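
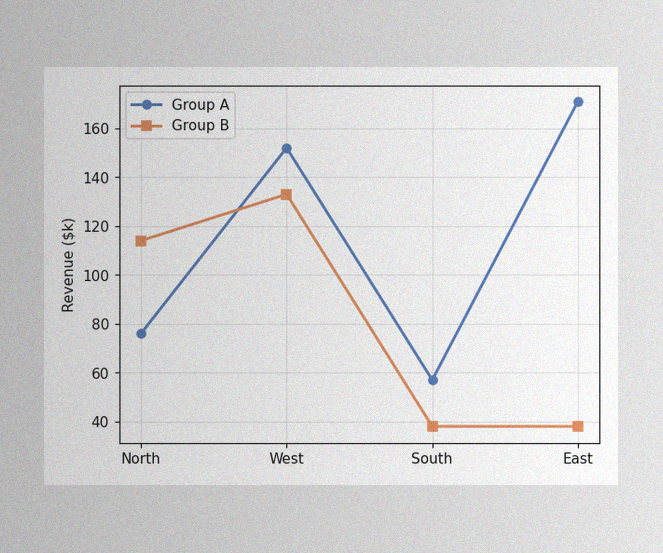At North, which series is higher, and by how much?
Group B, by $38k

The image has some photo noise and uneven lighting. At North, Group B sits above the other line by $38k.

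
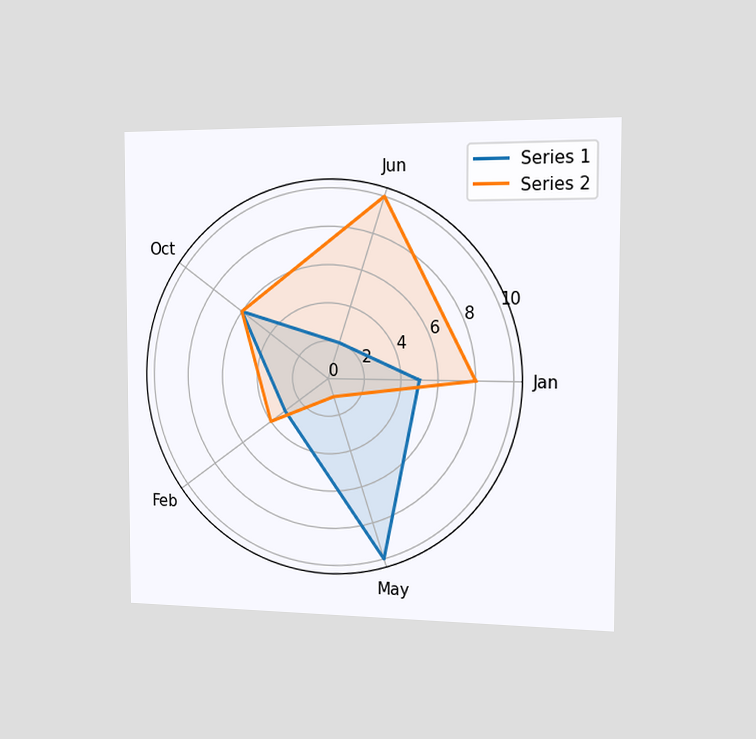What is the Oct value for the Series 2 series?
The chart is viewed slightly from the right. On the Oct axis, Series 2 reaches 6.

6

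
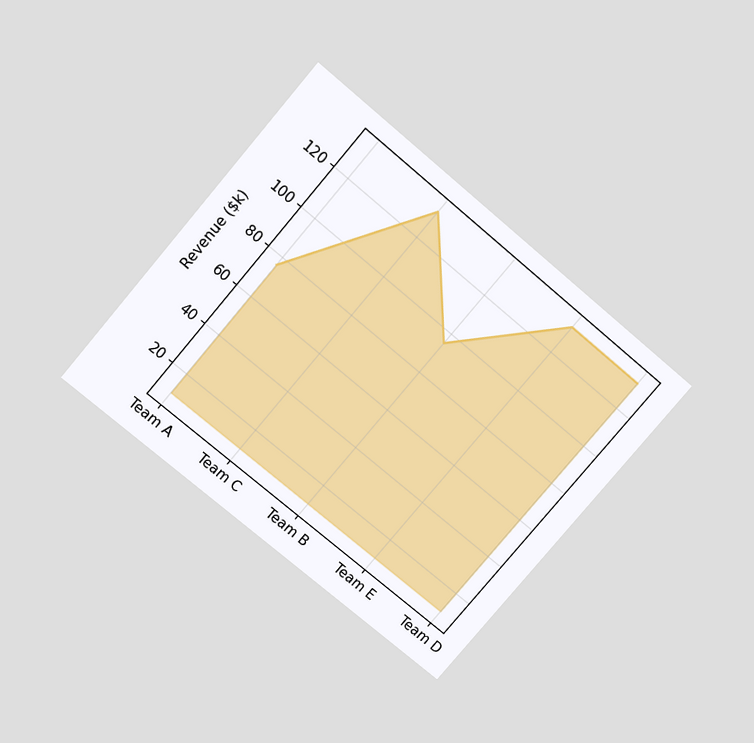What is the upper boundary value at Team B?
The chart is tilted about 40° clockwise and viewed slightly from above. At Team B the upper boundary is at $95k.

$95k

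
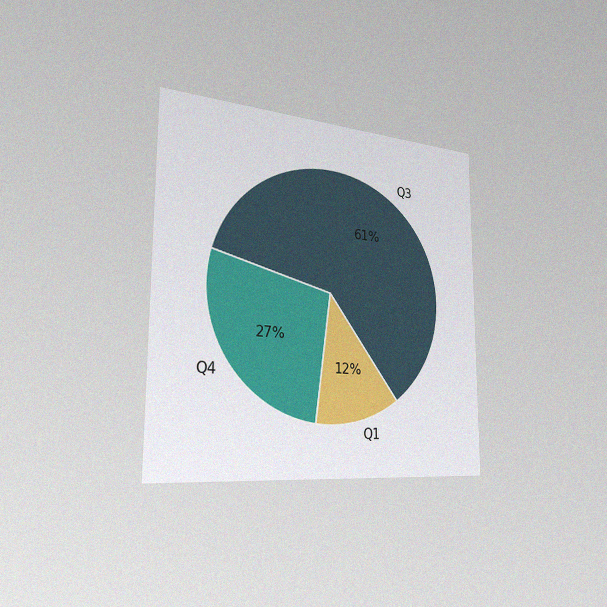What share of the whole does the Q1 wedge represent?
The chart is viewed slightly from the left, with some photo noise. The Q1 slice takes up 12% of the pie.

12%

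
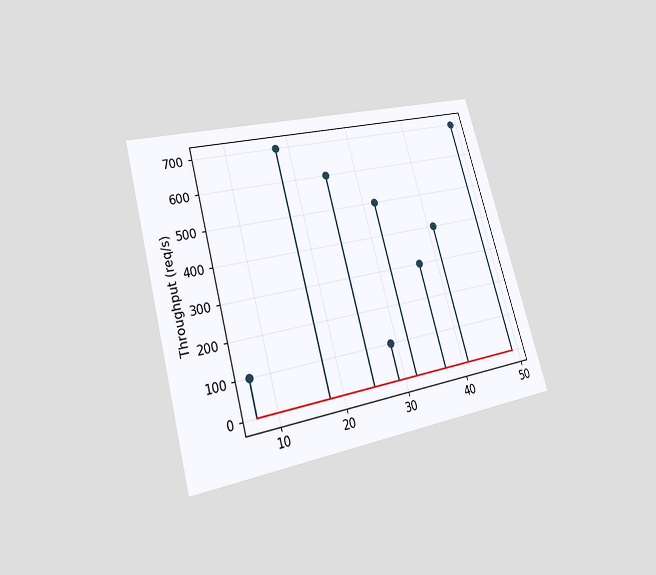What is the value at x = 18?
700req/s

The chart is tilted about 15° counter-clockwise and viewed at a slight angle. The stem at x=18 reaches 700req/s.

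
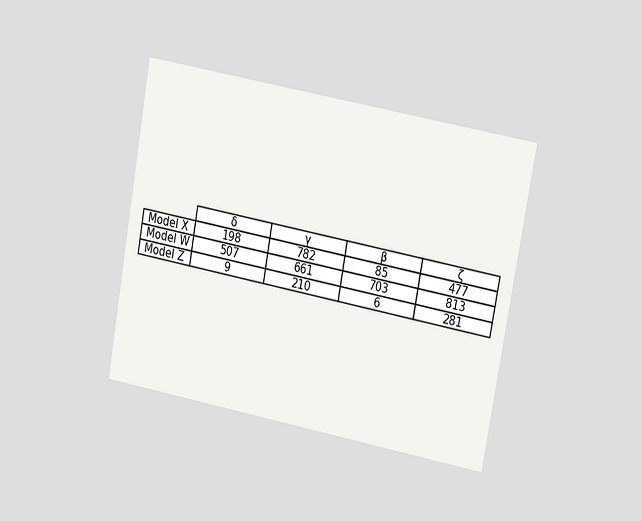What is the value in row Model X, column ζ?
477

The chart is tilted about 10° clockwise and viewed at a slight angle. The (Model X, ζ) cell reads 477.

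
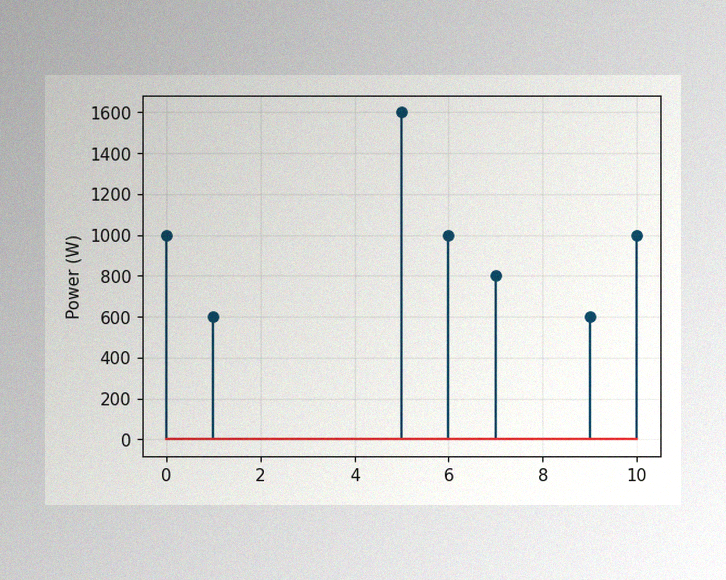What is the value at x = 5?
1600W

The image has some photo noise and uneven lighting. The stem at x=5 reaches 1600W.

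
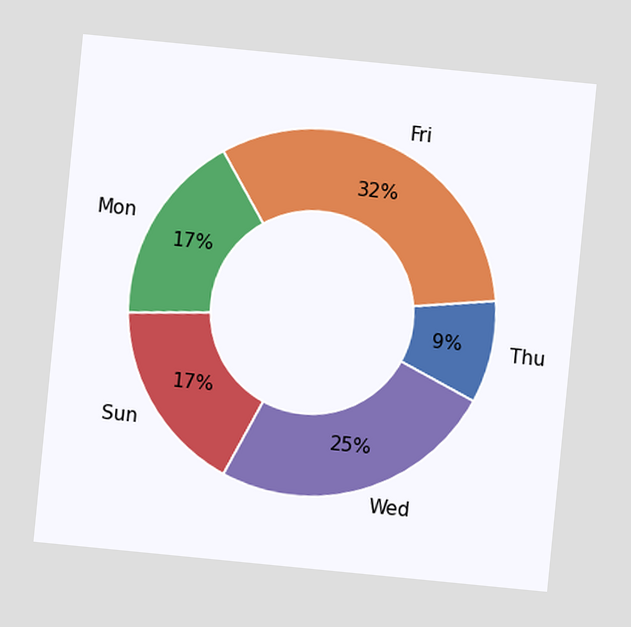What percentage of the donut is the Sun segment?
The chart is tilted about 6° clockwise. The Sun segment takes up 17% of the ring.

17%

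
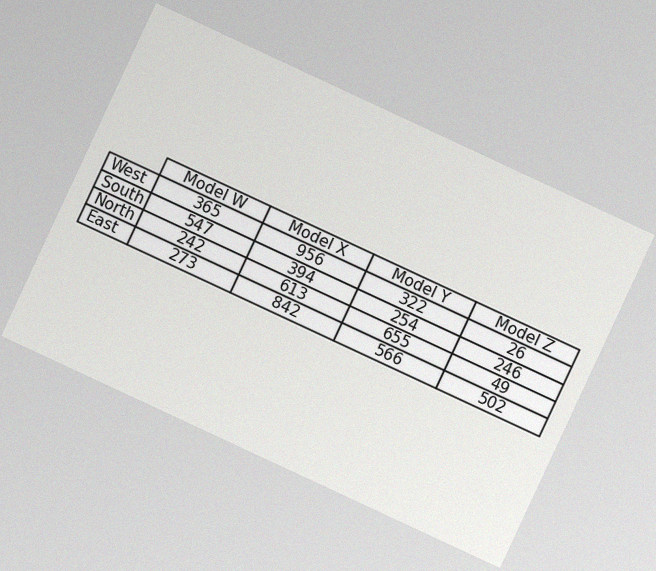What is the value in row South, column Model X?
394

The chart is tilted about 25° clockwise, with some photo noise. The (South, Model X) cell reads 394.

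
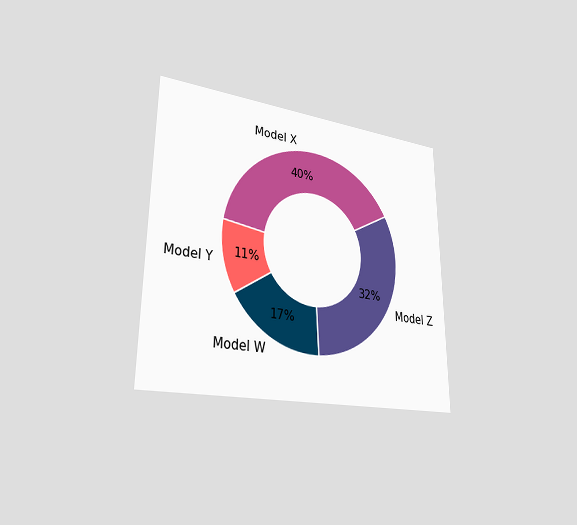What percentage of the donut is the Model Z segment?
32%

The chart is viewed slightly from the left. The Model Z segment takes up 32% of the ring.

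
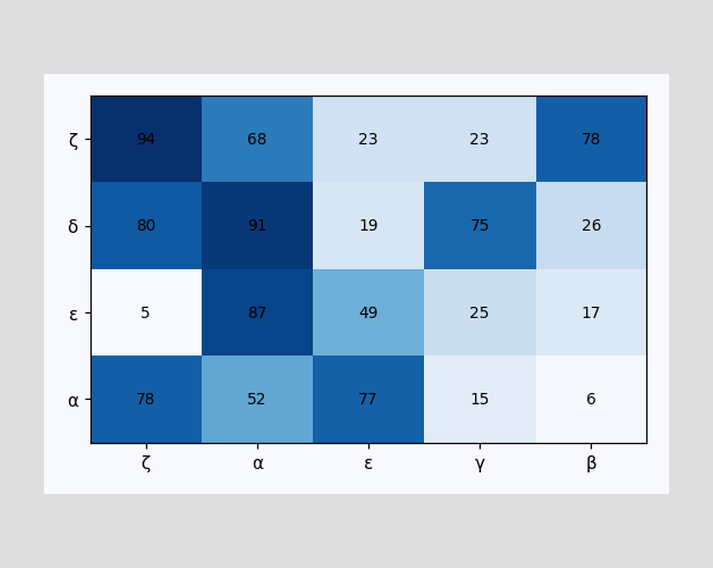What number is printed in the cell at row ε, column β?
17

The (ε, β) cell reads 17.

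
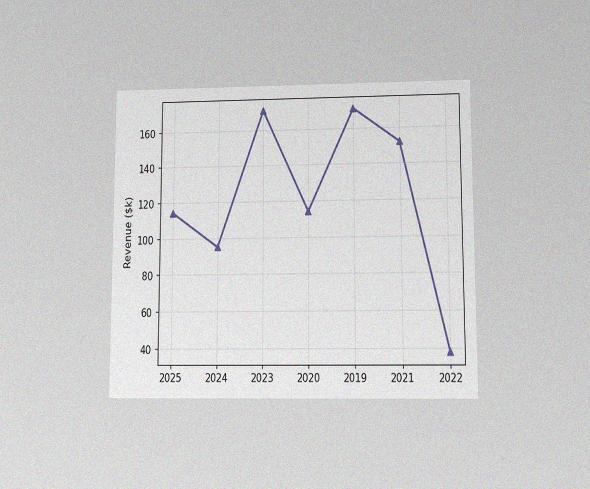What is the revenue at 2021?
The chart is viewed at a slight angle, with some photo noise. At 2021, the line is at $152k.

$152k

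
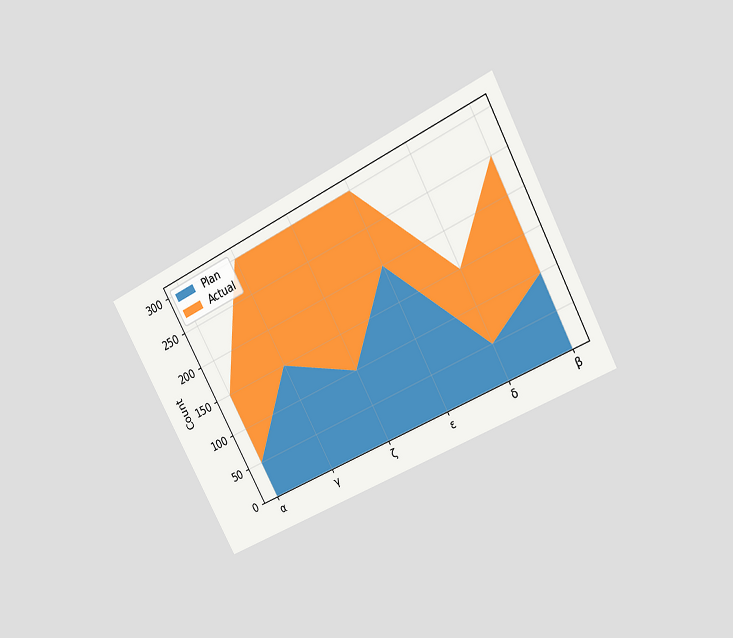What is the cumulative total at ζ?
300

The chart is tilted about 28° counter-clockwise and viewed at a slight angle. The stacked total at ζ reaches 300.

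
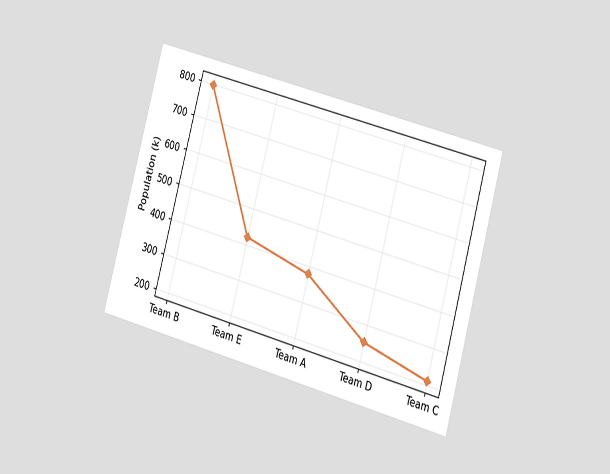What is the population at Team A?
378k

The chart is tilted about 15° clockwise and viewed slightly from the right. At Team A, the line is at 378k.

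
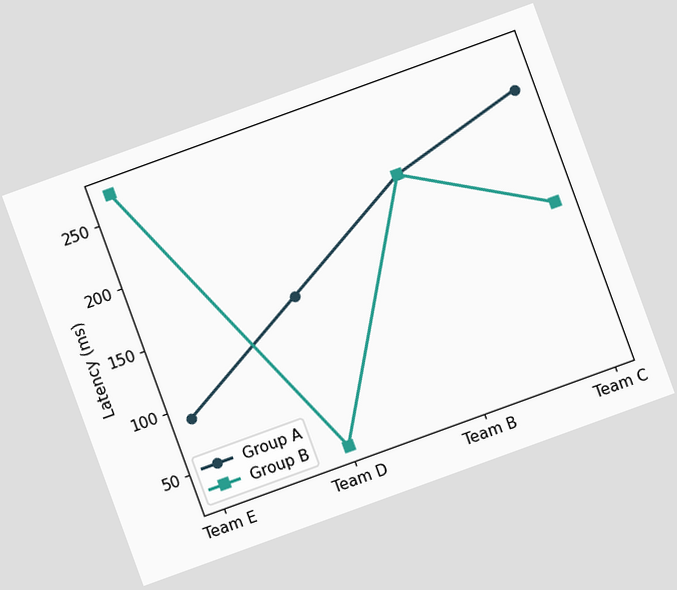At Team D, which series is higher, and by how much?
The chart is tilted about 20° counter-clockwise. At Team D, Group A sits above the other line by 120ms.

Group A, by 120ms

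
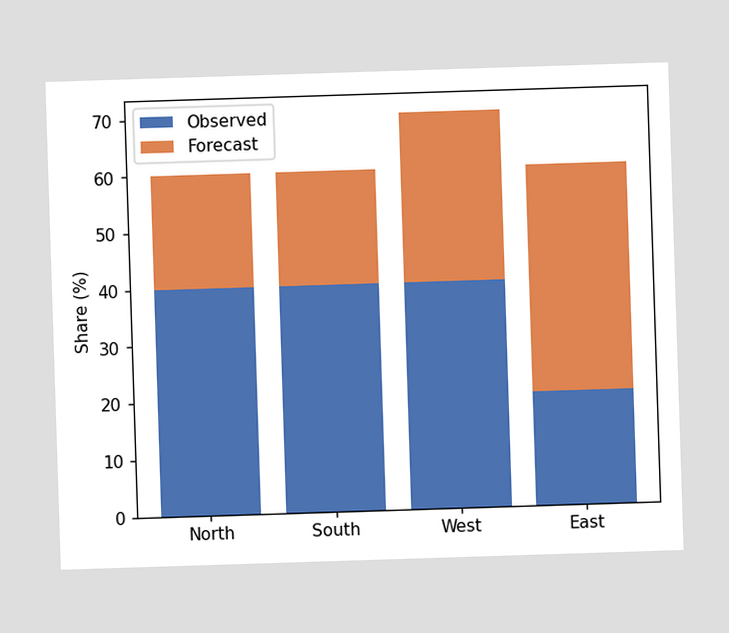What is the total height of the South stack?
The South stack's top reaches 60% on the y-axis.

60%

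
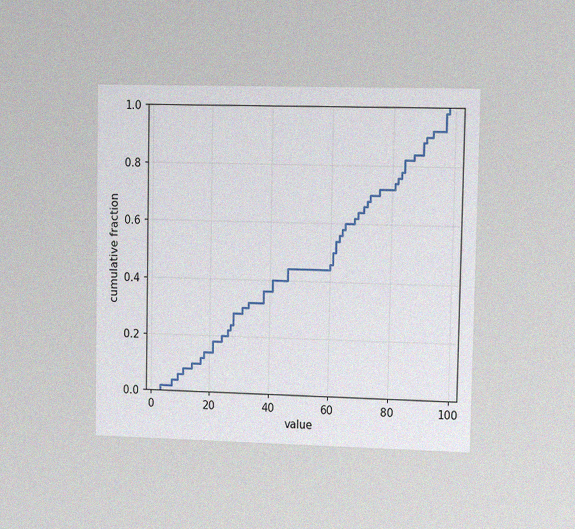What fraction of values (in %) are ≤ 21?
The chart is viewed slightly from the right, with some photo noise. At x=21 the ECDF step is at 18%.

18%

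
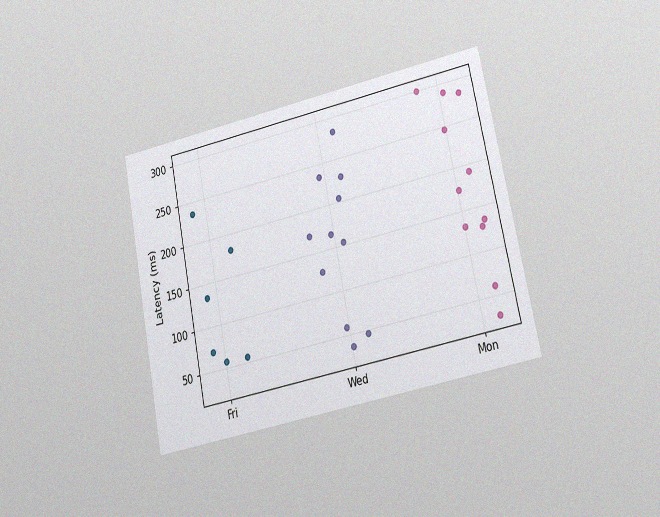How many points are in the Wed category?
11

The chart is tilted about 12° counter-clockwise and viewed at a slight angle, with some photo noise. Counting the markers in the Wed column gives 11.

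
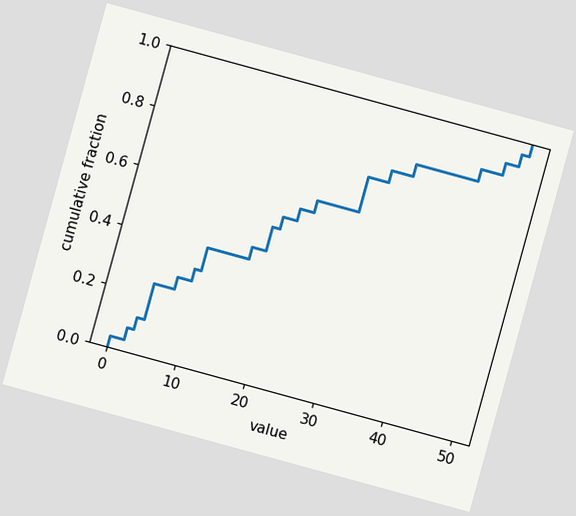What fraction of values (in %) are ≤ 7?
The chart is tilted about 15° clockwise. At x=7 the ECDF step is at 28%.

28%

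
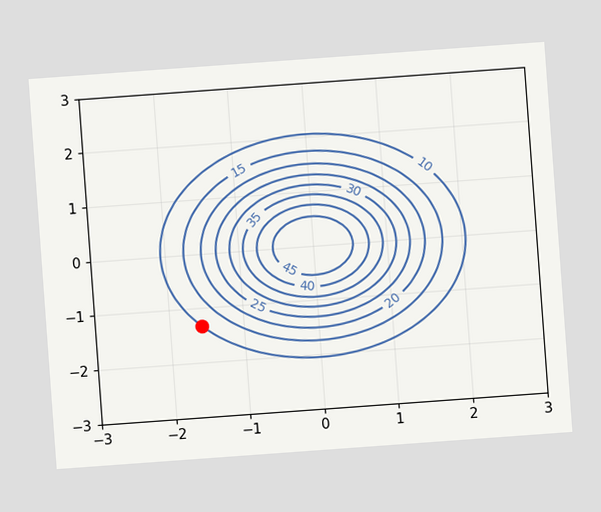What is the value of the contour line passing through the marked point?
The chart is tilted about 4° counter-clockwise. The marked point sits on the contour labelled 10.

10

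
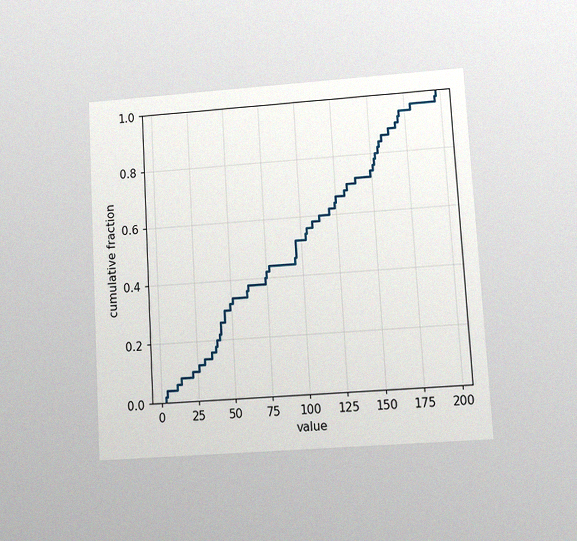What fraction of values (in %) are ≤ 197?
The chart is tilted about 3° counter-clockwise and viewed at a slight angle, with some photo noise. At x=197 the ECDF step is at 100%.

100%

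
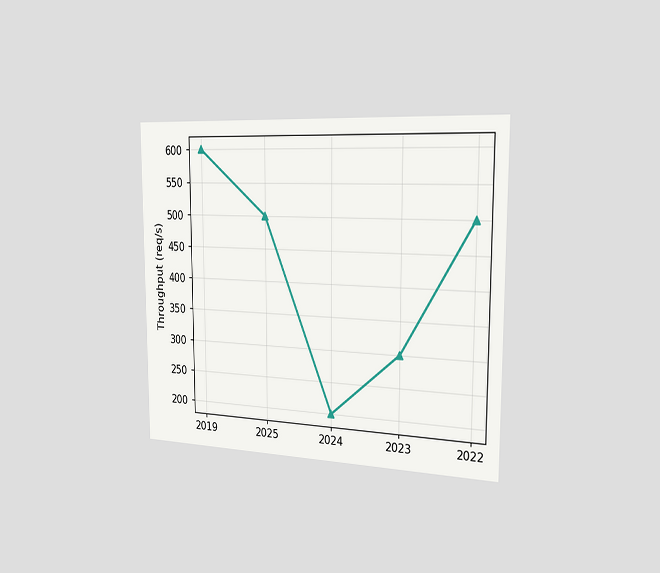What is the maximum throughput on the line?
600req/s

The chart is viewed slightly from the right. The highest point is at 2019, and reading across to the y-axis gives 600req/s.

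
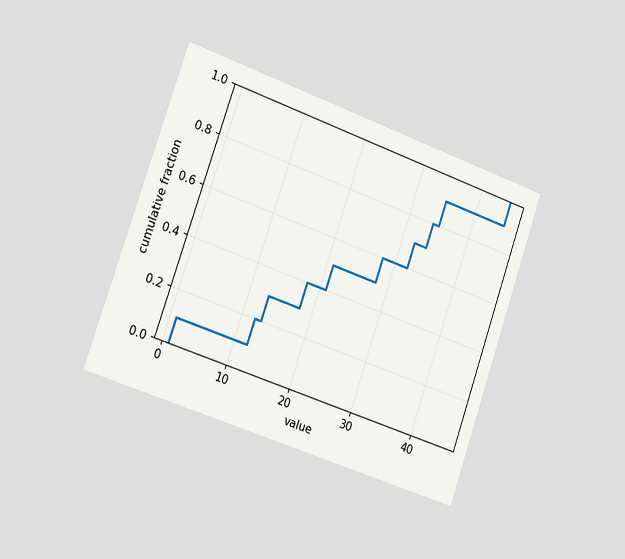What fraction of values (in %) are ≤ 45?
The chart is tilted about 19° clockwise and viewed slightly from the left. At x=45 the ECDF step is at 100%.

100%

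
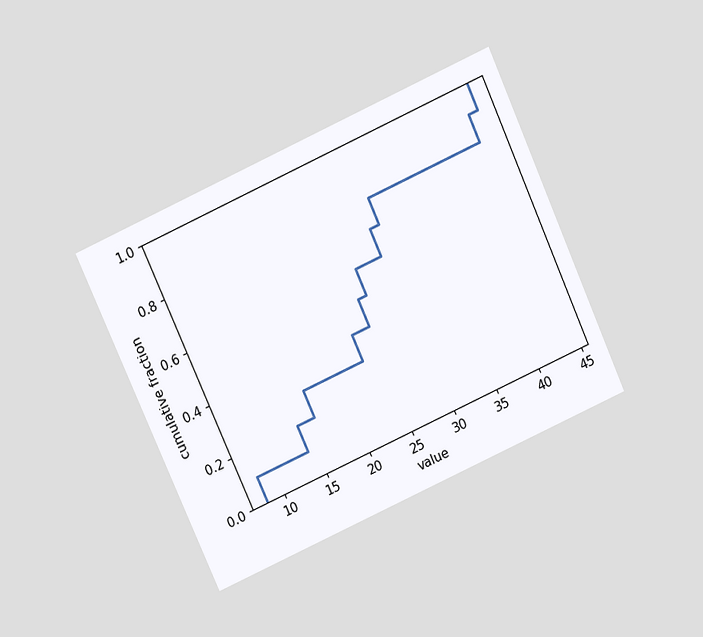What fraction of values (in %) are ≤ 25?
The chart is tilted about 24° counter-clockwise and viewed slightly from above. At x=25 the ECDF step is at 50%.

50%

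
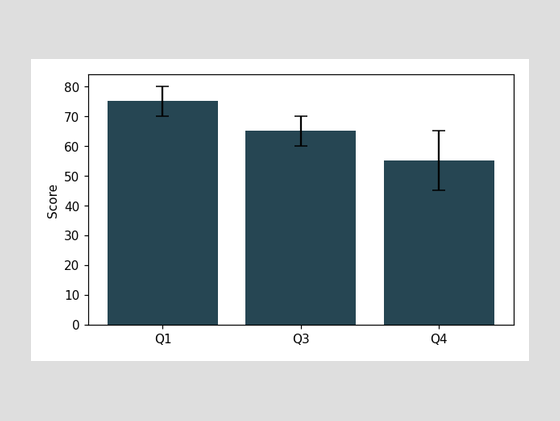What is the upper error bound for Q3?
70

The Q3 bar's upper whisker reaches 70.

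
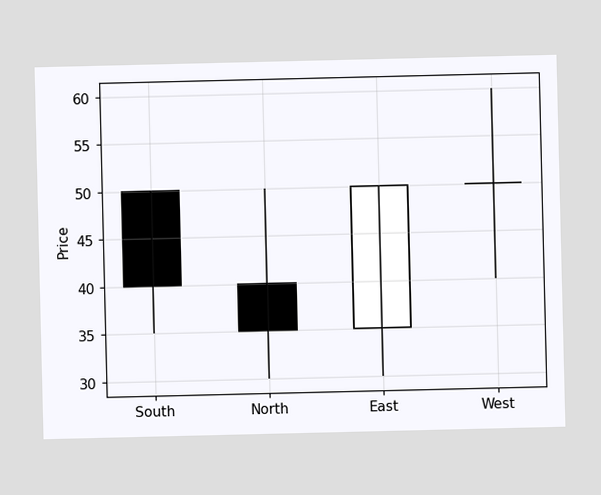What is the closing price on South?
40

The South candle closes at 40.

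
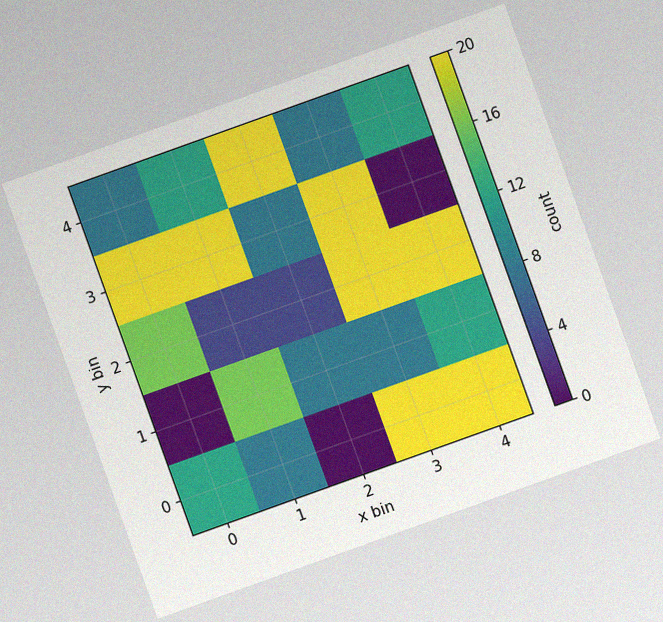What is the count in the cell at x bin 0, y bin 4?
The chart is tilted about 20° counter-clockwise, with some photo noise. Matching the cell (0, 4) against the colorbar gives 8.

8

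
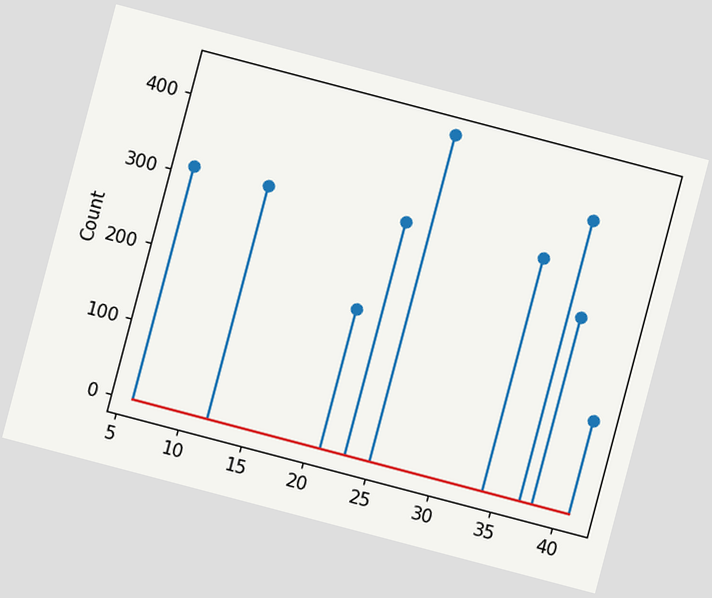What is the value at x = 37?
372

The chart is tilted about 15° clockwise. The stem at x=37 reaches 372.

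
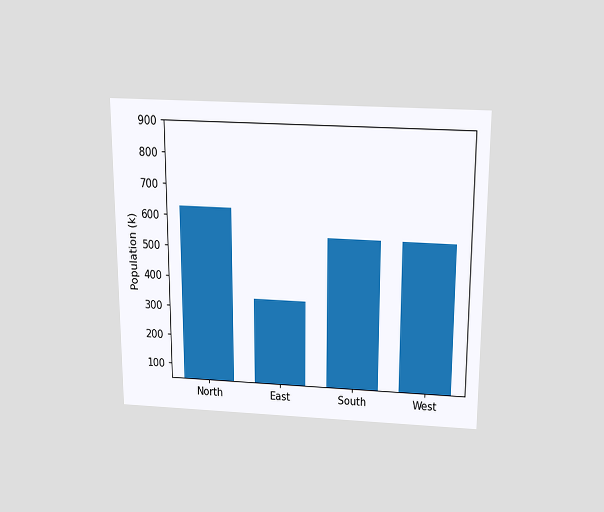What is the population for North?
630k

The chart is viewed slightly from above. Reading along the chart's y-axis, the North bar reaches 630k.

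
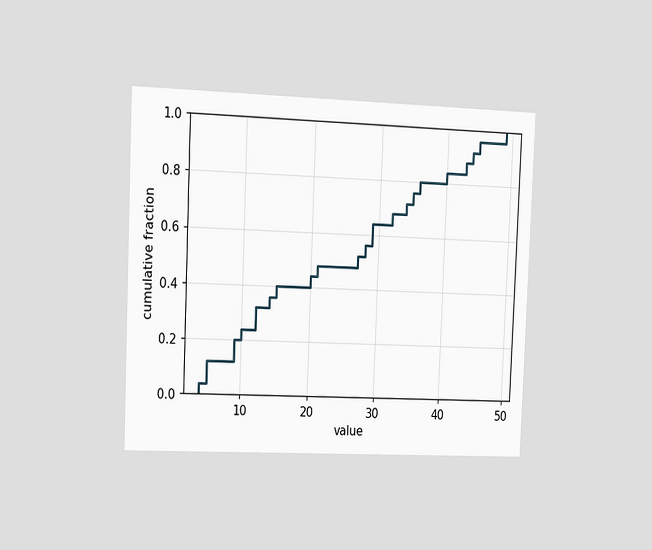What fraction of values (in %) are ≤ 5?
The chart is tilted about 2° clockwise and viewed slightly from the left. At x=5 the ECDF step is at 12%.

12%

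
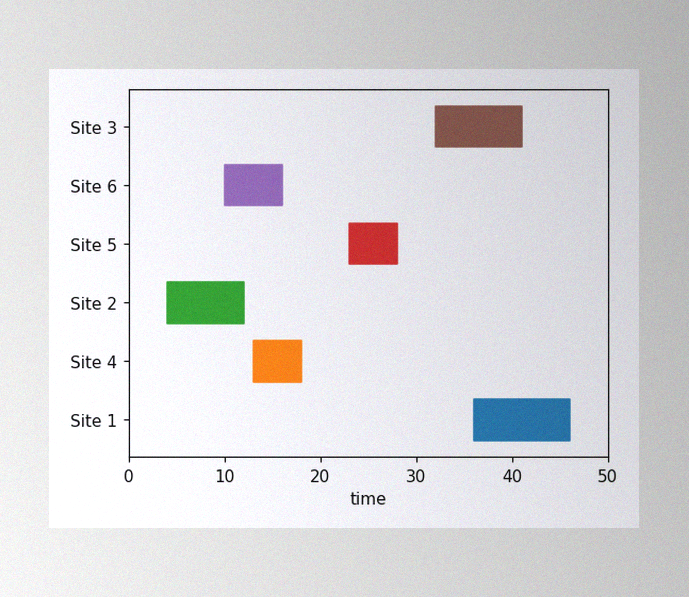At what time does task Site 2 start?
The image has some photo noise and uneven lighting. The Site 2 bar begins at t=4.

4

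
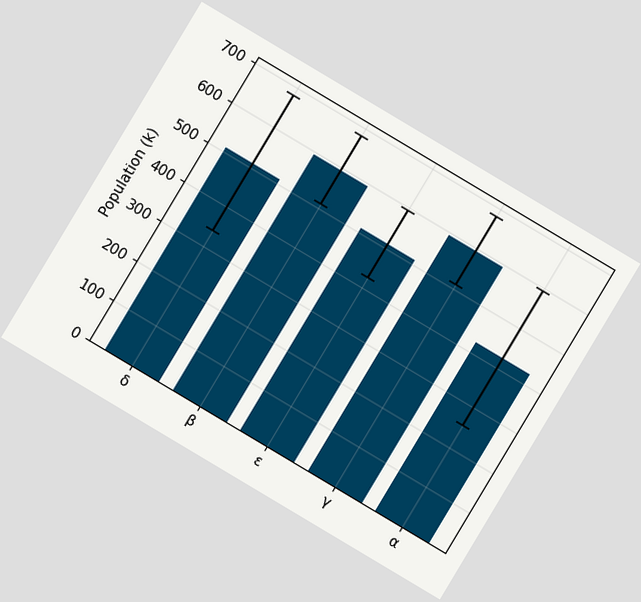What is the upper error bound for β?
The chart is tilted about 31° clockwise. The β bar's upper whisker reaches 680k.

680k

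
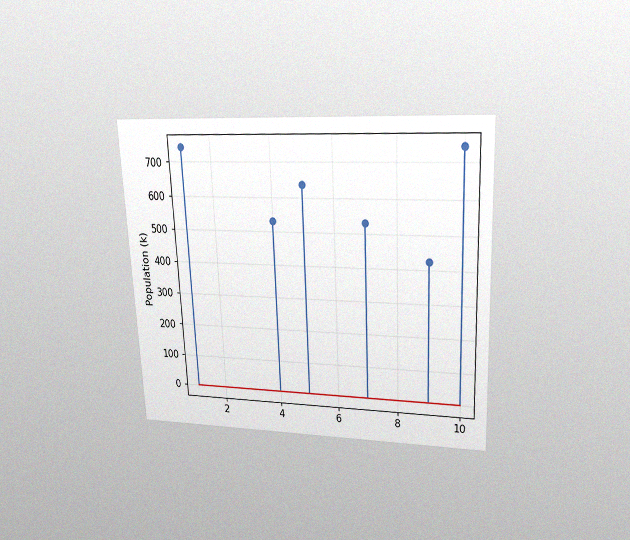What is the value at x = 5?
The chart is tilted about 3° counter-clockwise and viewed slightly from above, with some photo noise. The stem at x=5 reaches 636k.

636k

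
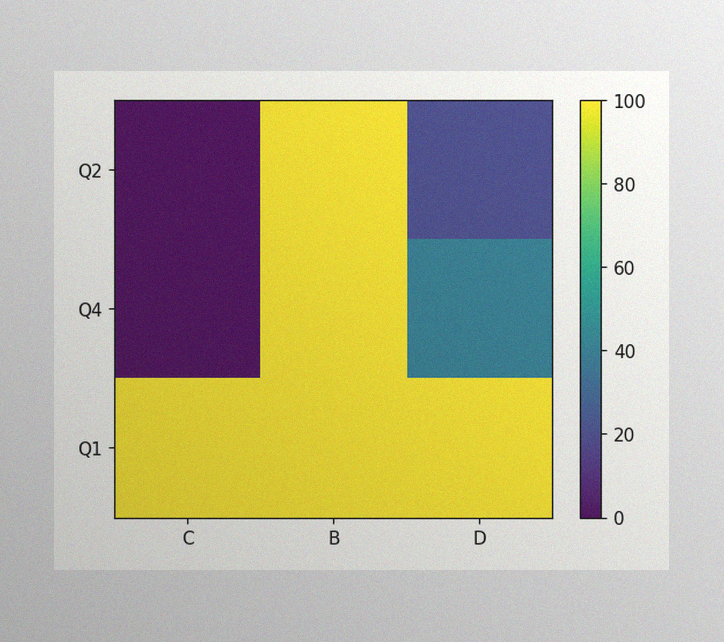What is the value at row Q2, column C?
The image has some photo noise and uneven lighting. Matching cell (Q2, C) against the colorbar gives 0.

0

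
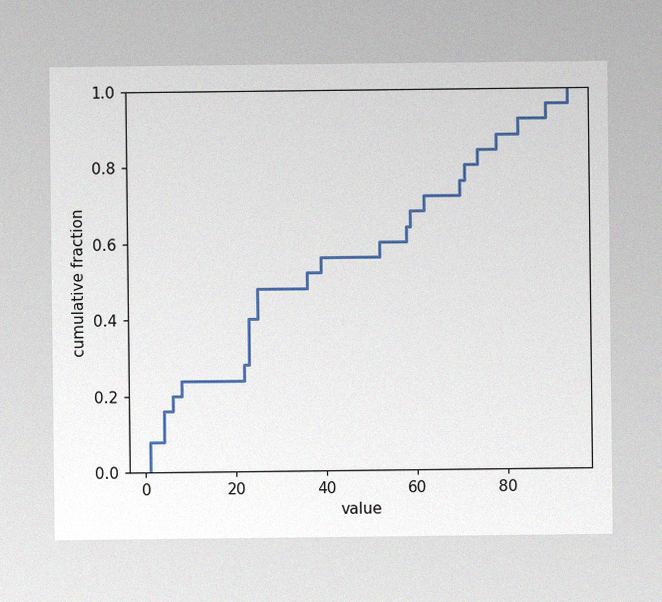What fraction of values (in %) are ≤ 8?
24%

The image has some photo noise and uneven lighting. At x=8 the ECDF step is at 24%.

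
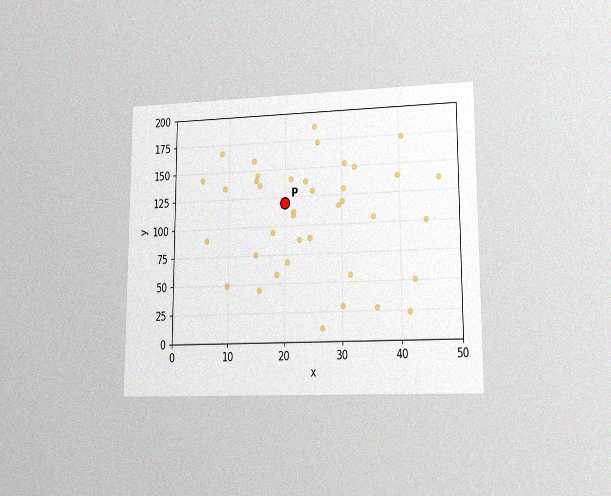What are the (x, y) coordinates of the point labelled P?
The chart is viewed at a slight angle, with some photo noise. Following the gridlines from P to each axis, P sits at (20, 120).

(20, 120)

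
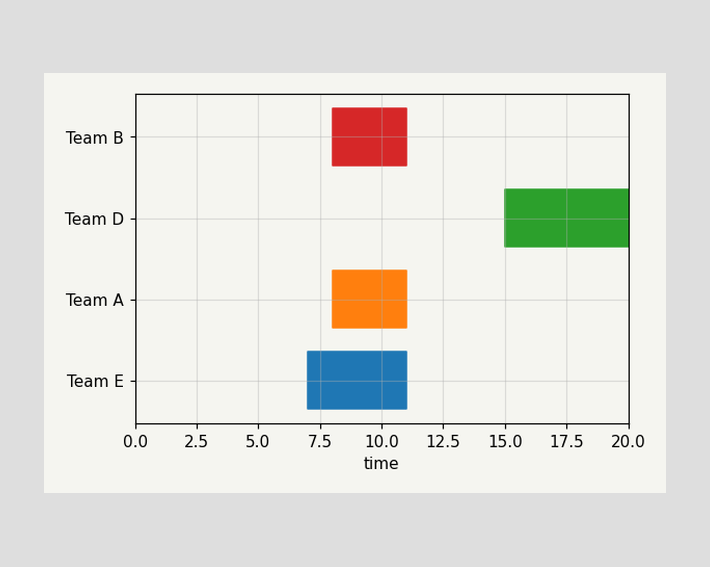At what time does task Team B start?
8

The Team B bar begins at t=8.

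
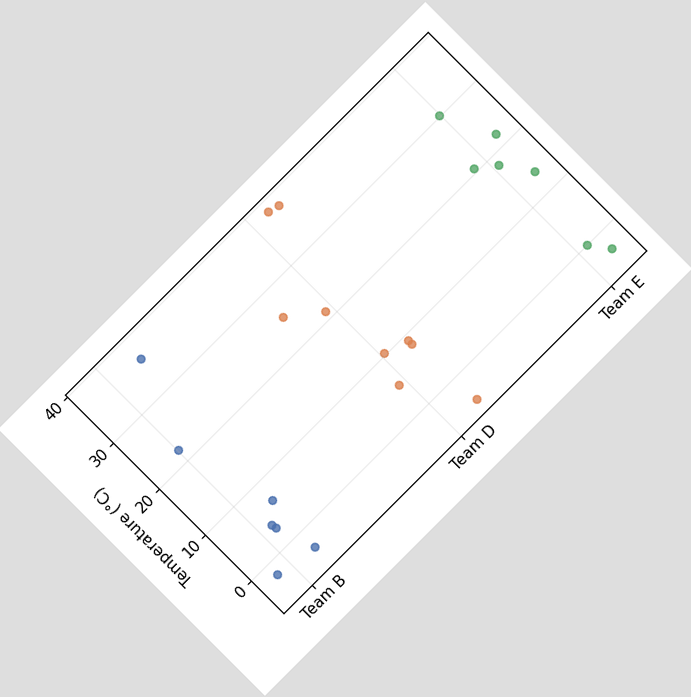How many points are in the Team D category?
The chart is tilted about 45° counter-clockwise. Counting the markers in the Team D column gives 9.

9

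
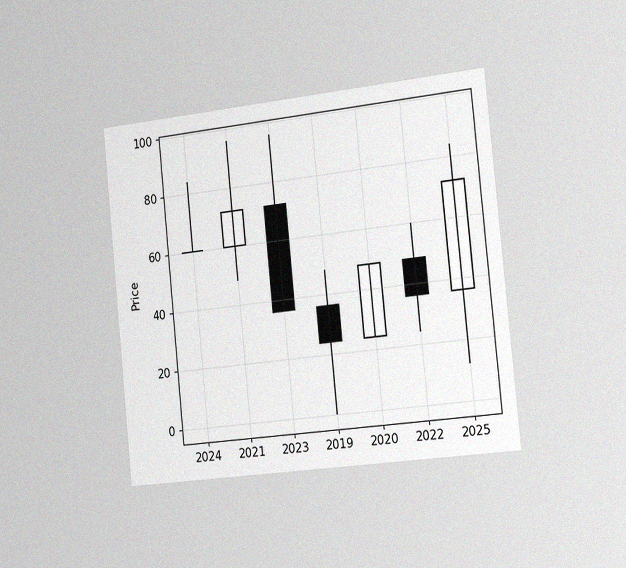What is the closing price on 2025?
72

The chart is tilted about 6° counter-clockwise and viewed slightly from the right, with some photo noise. The 2025 candle closes at 72.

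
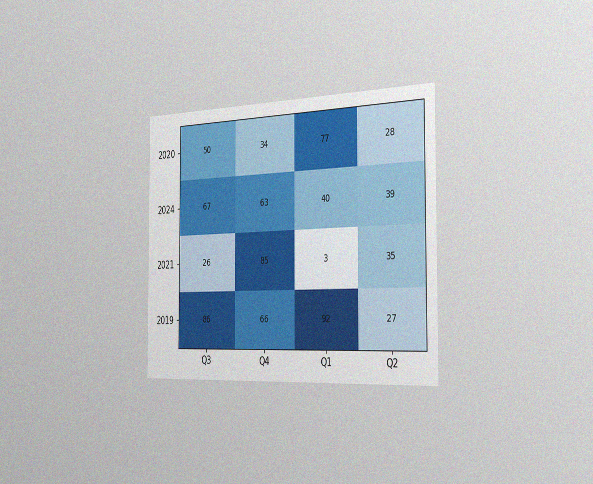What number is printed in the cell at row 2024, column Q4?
The chart is viewed slightly from the right, with some photo noise. The (2024, Q4) cell reads 63.

63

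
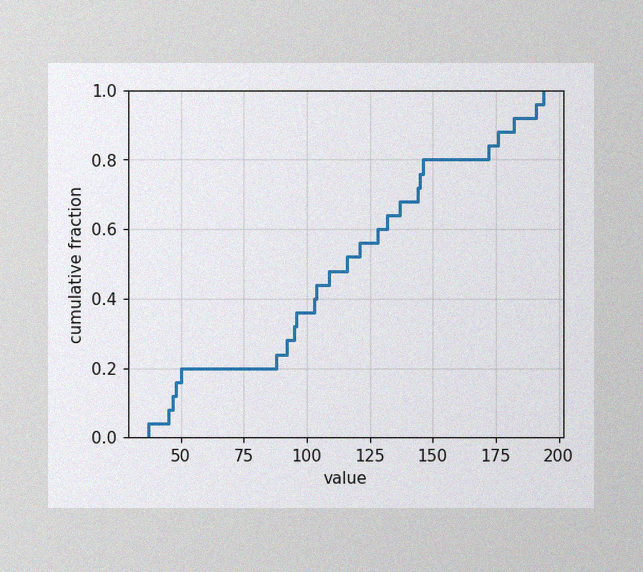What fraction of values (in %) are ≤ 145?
76%

The image has some photo noise and uneven lighting. At x=145 the ECDF step is at 76%.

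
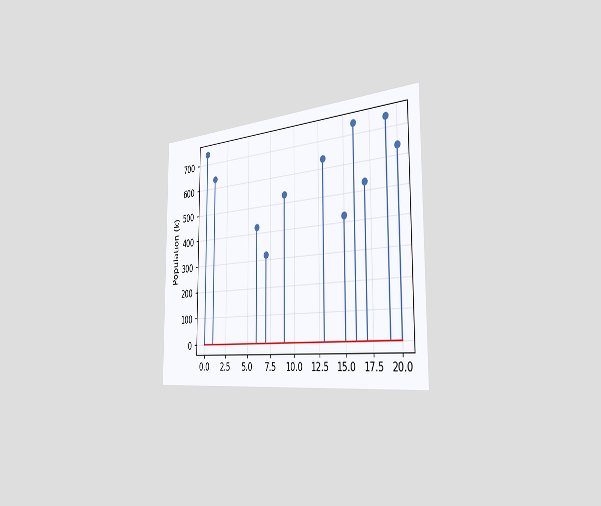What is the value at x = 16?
The chart is viewed slightly from the right. The stem at x=16 reaches 742k.

742k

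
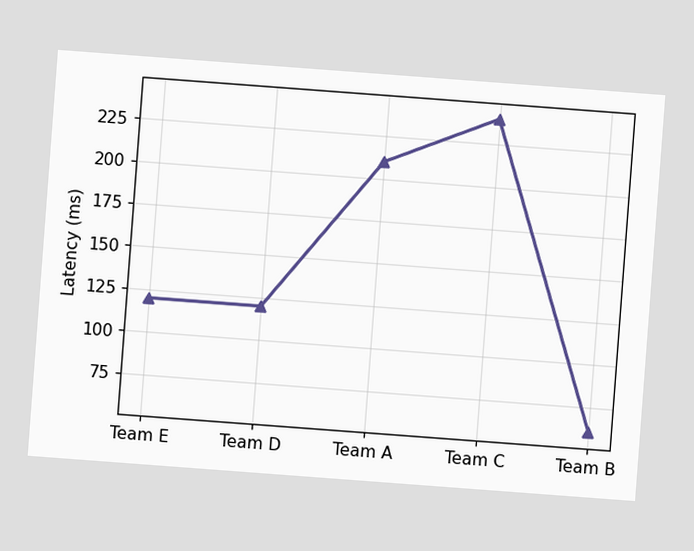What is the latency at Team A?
210ms

The chart is tilted about 4° clockwise. At Team A, the line is at 210ms.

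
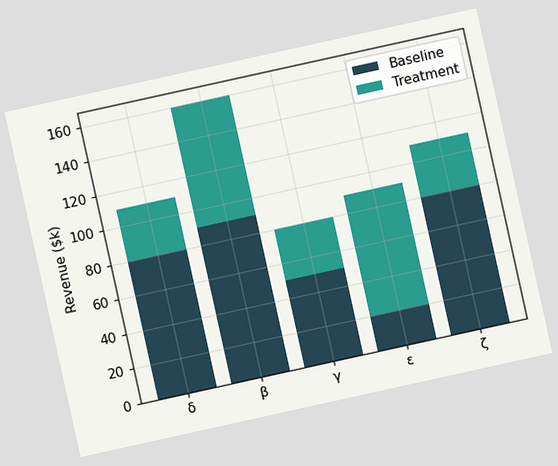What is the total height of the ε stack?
The chart is tilted about 12° counter-clockwise. The ε stack's top reaches $90k on the y-axis.

$90k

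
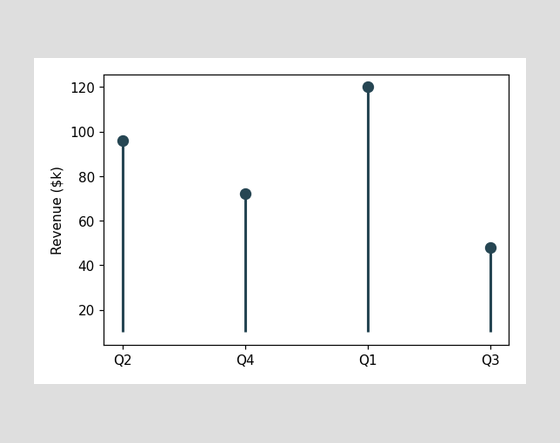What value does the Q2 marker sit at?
The Q2 marker sits at $96k.

$96k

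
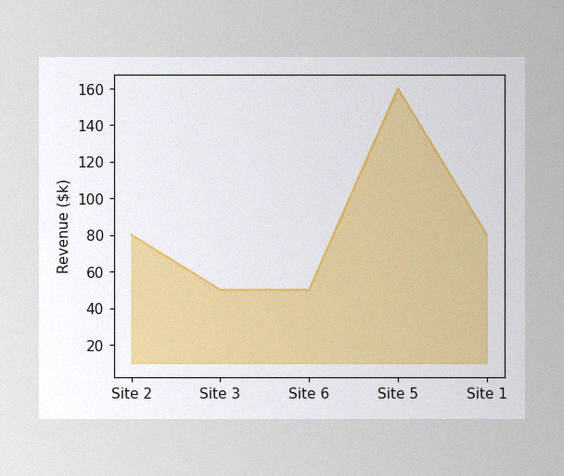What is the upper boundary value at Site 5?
The image has some photo noise and uneven lighting. At Site 5 the upper boundary is at $160k.

$160k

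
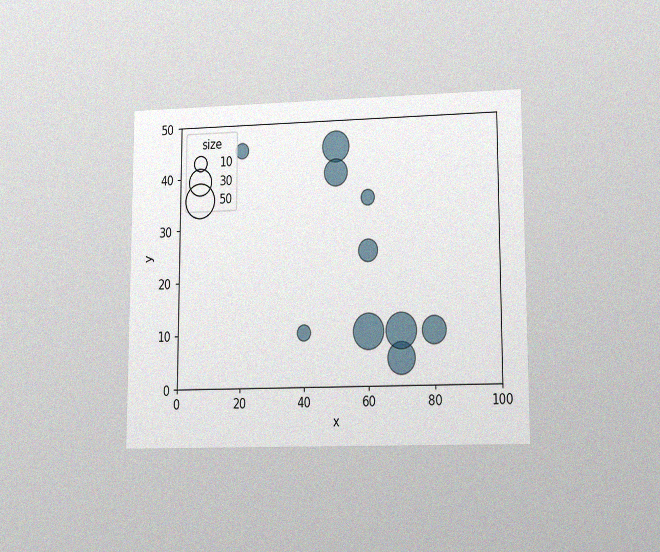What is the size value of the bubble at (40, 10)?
10

The chart is viewed at a slight angle, with some photo noise. Matching the bubble at (40, 10) against the size legend gives 10.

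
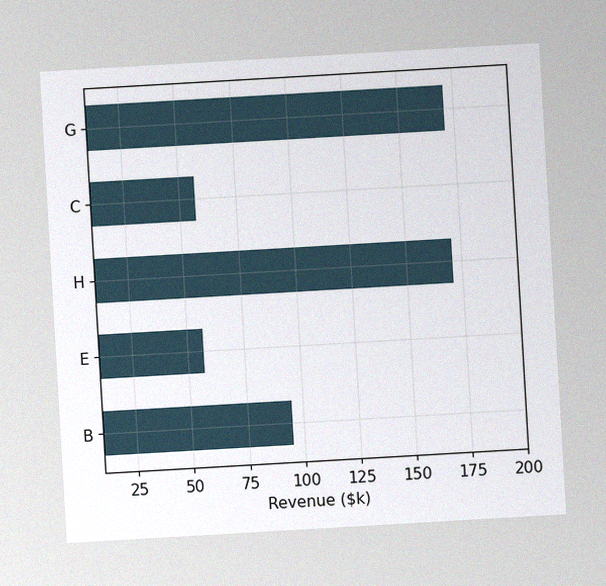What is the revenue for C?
The chart is tilted about 3° counter-clockwise, with some photo noise. Reading along the chart's x-axis, the C bar reaches $57k.

$57k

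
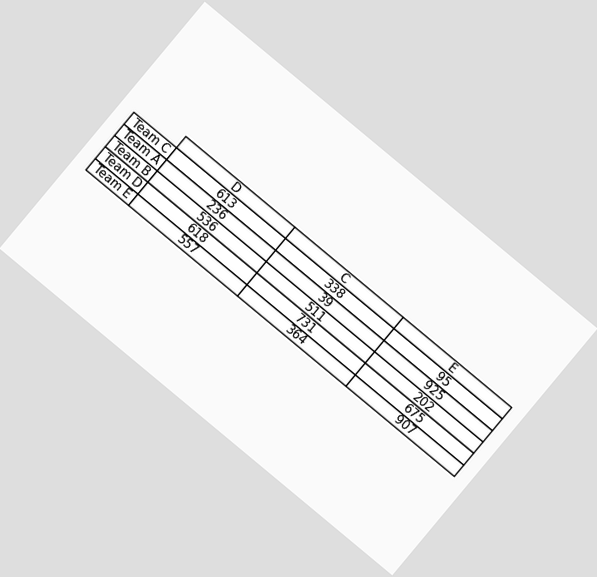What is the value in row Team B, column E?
202

The chart is tilted about 40° clockwise. The (Team B, E) cell reads 202.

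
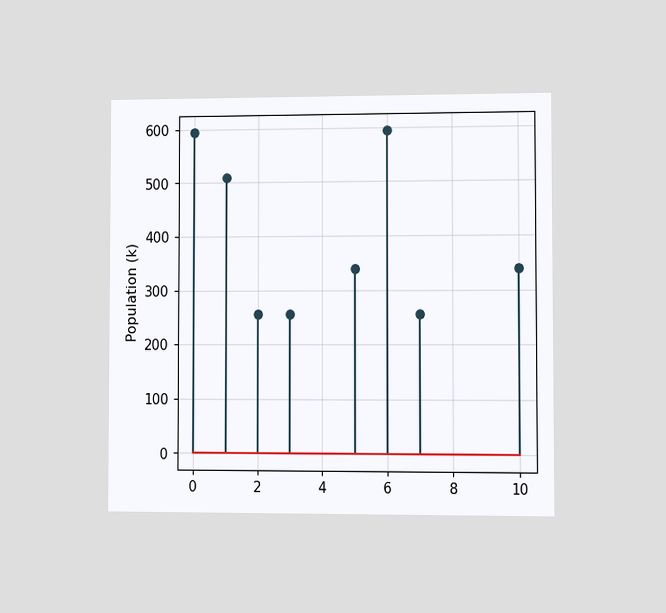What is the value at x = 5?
The chart is viewed at a slight angle. The stem at x=5 reaches 340k.

340k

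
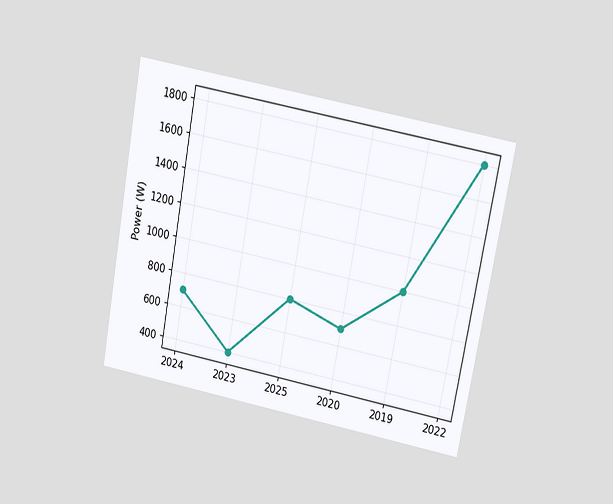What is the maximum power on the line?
The chart is tilted about 11° clockwise and viewed at a slight angle. The highest point is at 2022, and reading across to the y-axis gives 1800W.

1800W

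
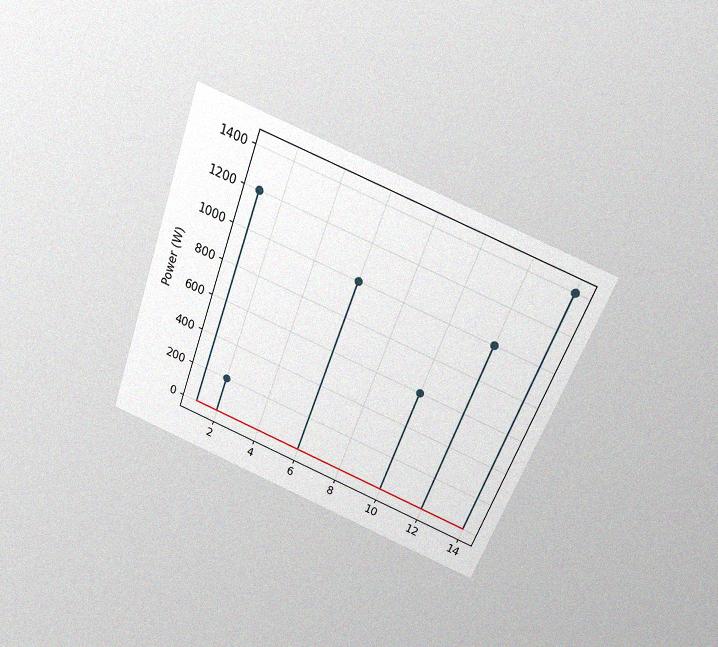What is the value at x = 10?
600W

The chart is tilted about 21° clockwise and viewed slightly from above, with some photo noise. The stem at x=10 reaches 600W.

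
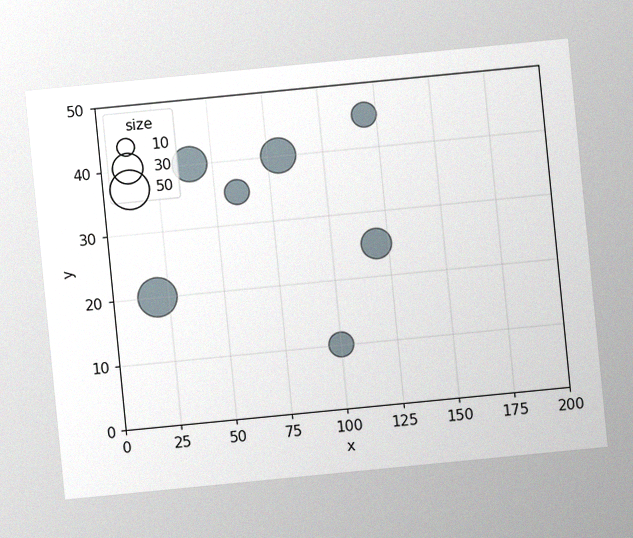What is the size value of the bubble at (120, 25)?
30

The chart is tilted about 6° counter-clockwise, with some photo noise. Matching the bubble at (120, 25) against the size legend gives 30.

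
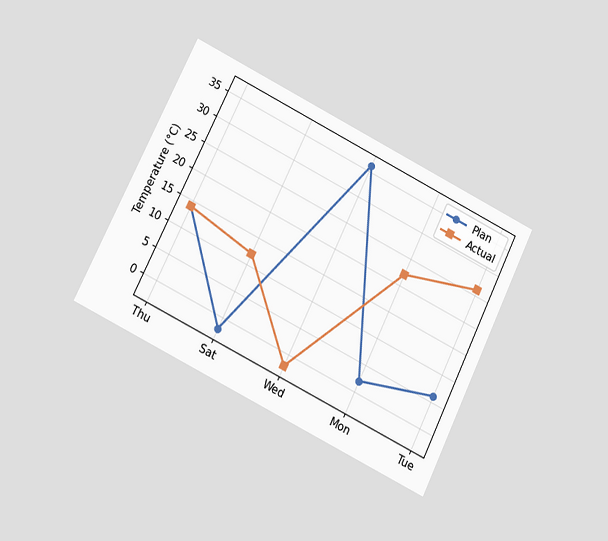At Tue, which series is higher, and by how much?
The chart is tilted about 26° clockwise and viewed at a slight angle. At Tue, Actual sits above the other line by 20°C.

Actual, by 20°C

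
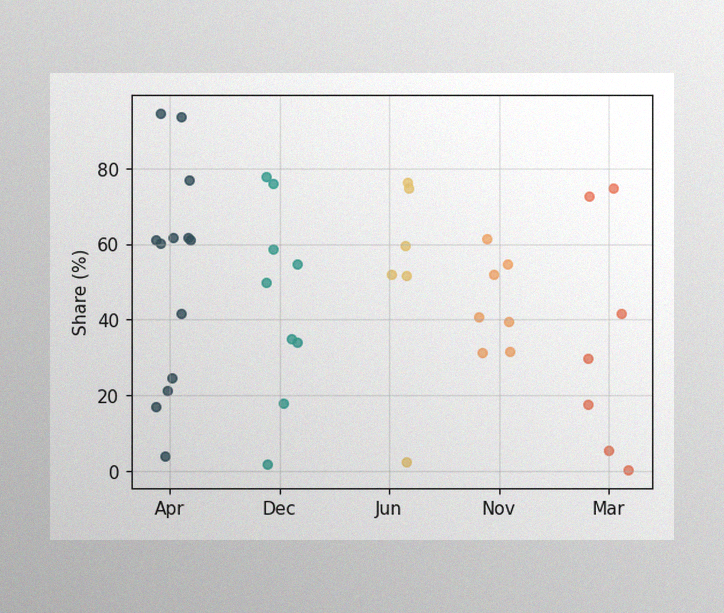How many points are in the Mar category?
The image has some photo noise and uneven lighting. Counting the markers in the Mar column gives 7.

7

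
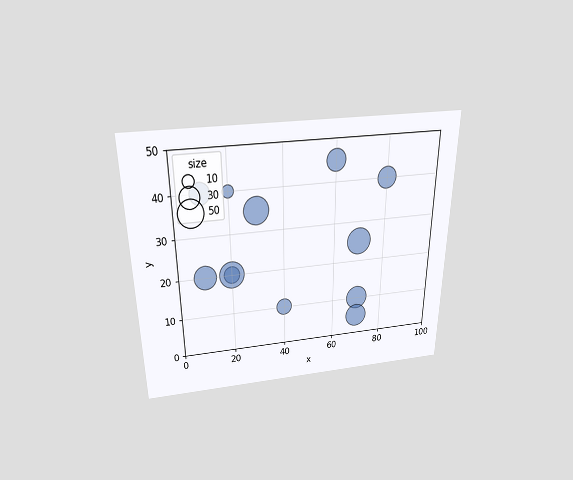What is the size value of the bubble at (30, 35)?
The chart is viewed slightly from above. Matching the bubble at (30, 35) against the size legend gives 50.

50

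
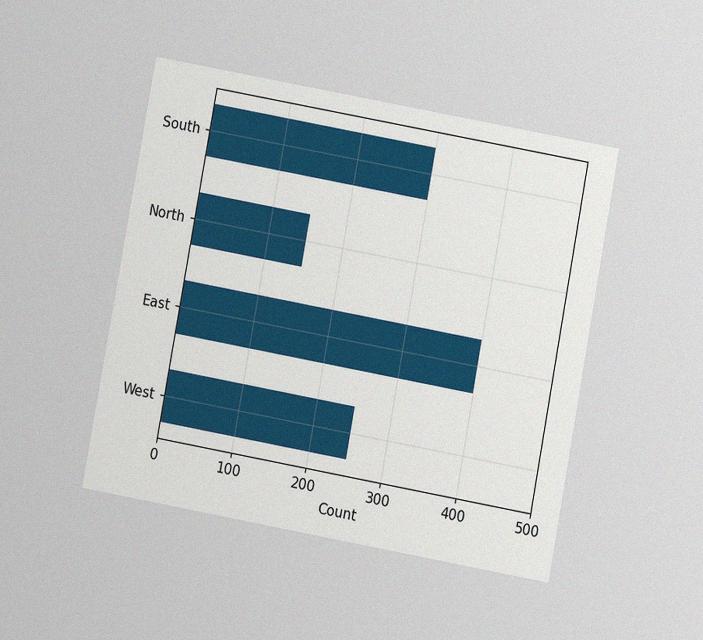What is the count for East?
400

The chart is tilted about 10° clockwise and viewed at a slight angle, with some photo noise. Reading along the chart's x-axis, the East bar reaches 400.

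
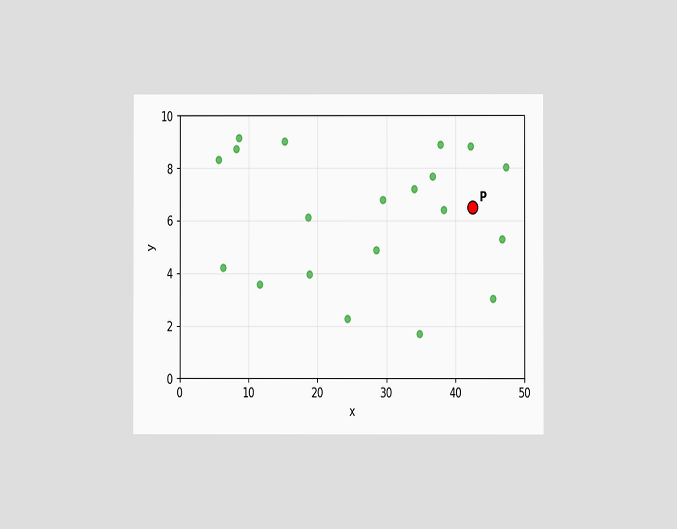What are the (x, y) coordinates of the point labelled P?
(42.5, 6.5)

The chart is viewed at a slight angle. Following the gridlines from P to each axis, P sits at (42.5, 6.5).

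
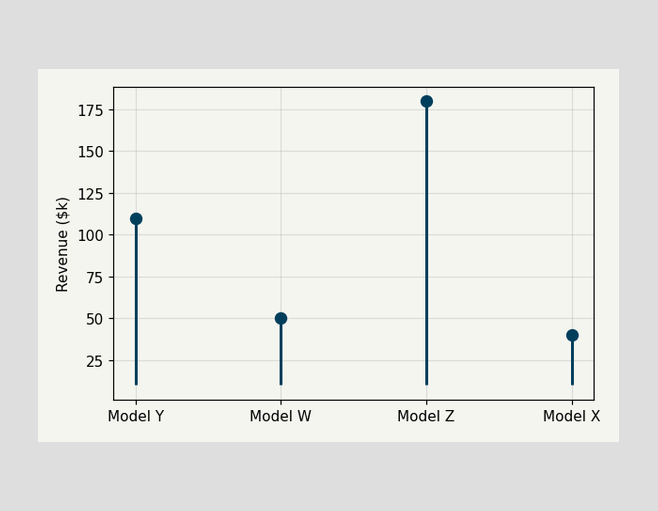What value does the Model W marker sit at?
The Model W marker sits at $50k.

$50k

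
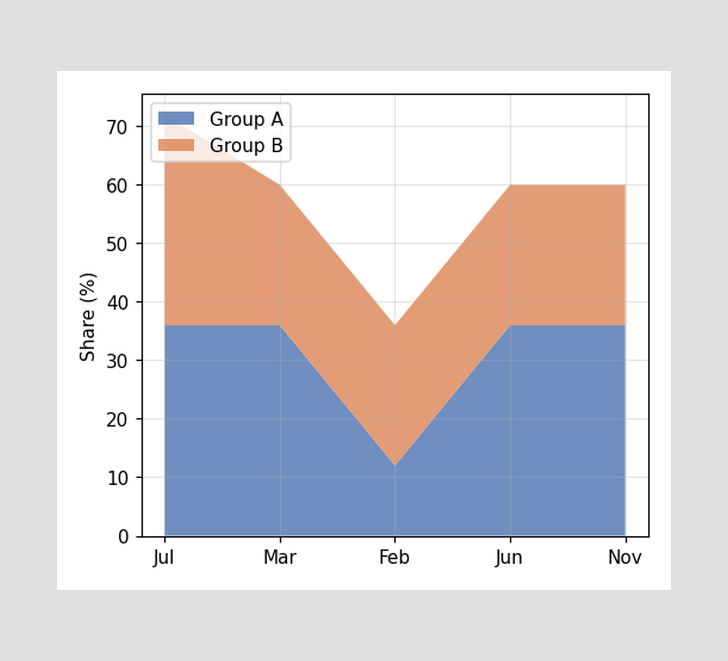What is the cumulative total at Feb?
36%

The stacked total at Feb reaches 36%.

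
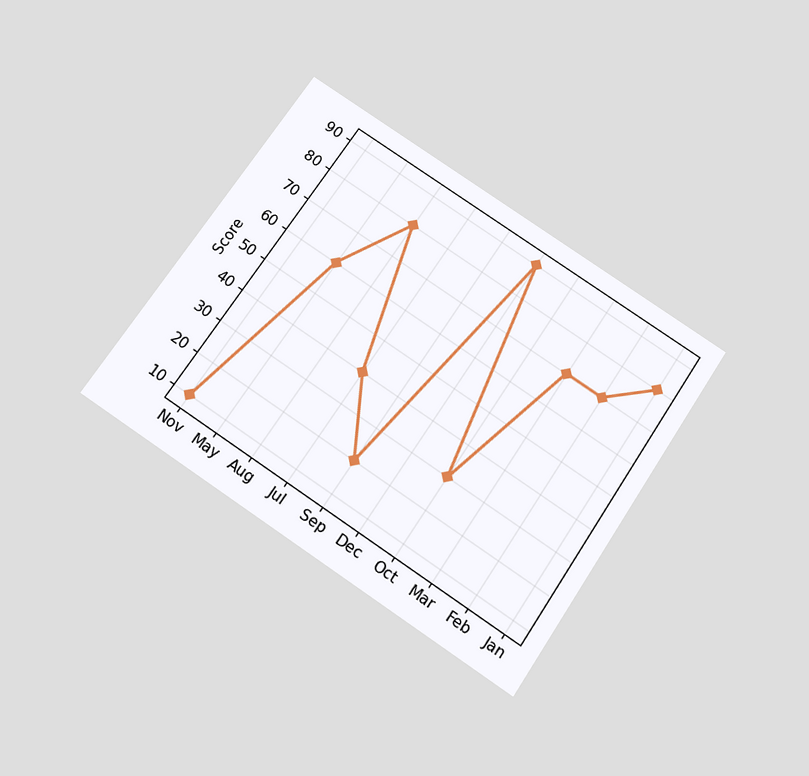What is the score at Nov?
The chart is tilted about 33° clockwise and viewed slightly from below. At Nov, the line is at 10.

10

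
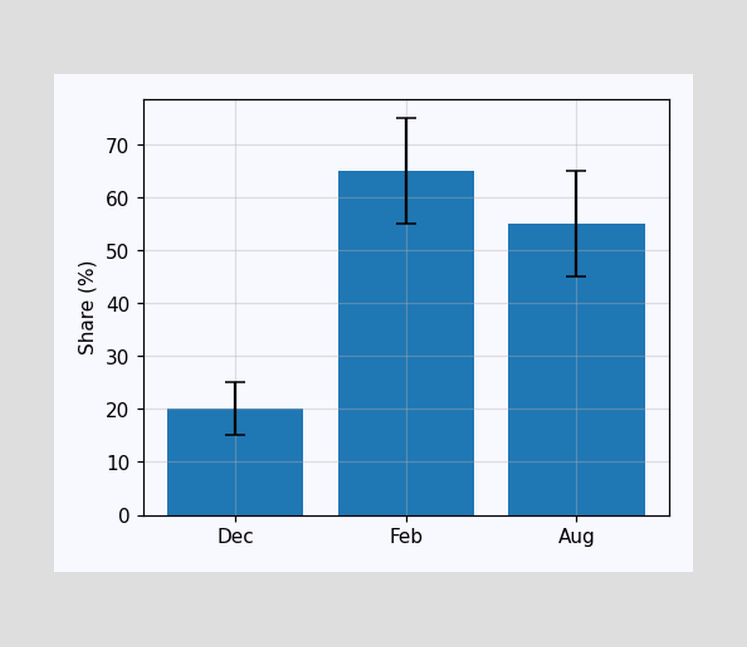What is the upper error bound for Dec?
The Dec bar's upper whisker reaches 25%.

25%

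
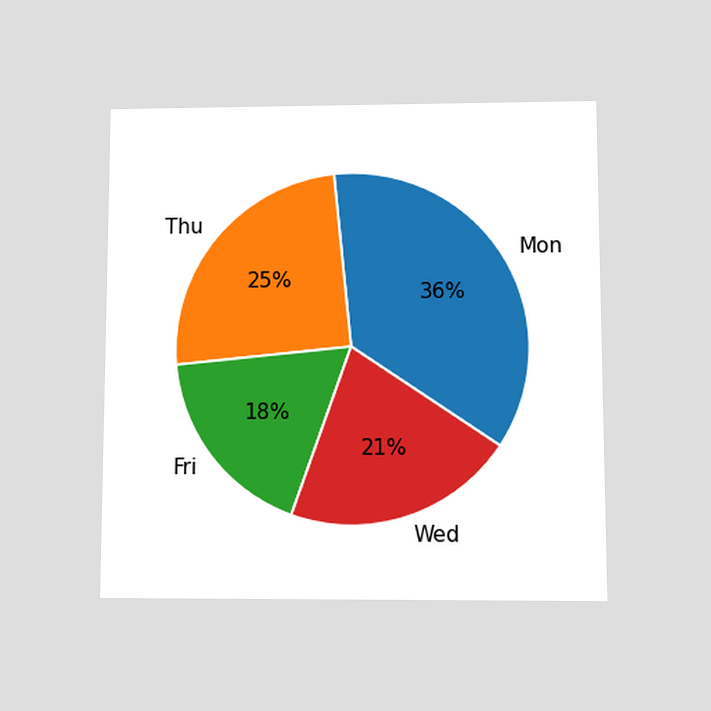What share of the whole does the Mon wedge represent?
The chart is viewed at a slight angle. The Mon slice takes up 36% of the pie.

36%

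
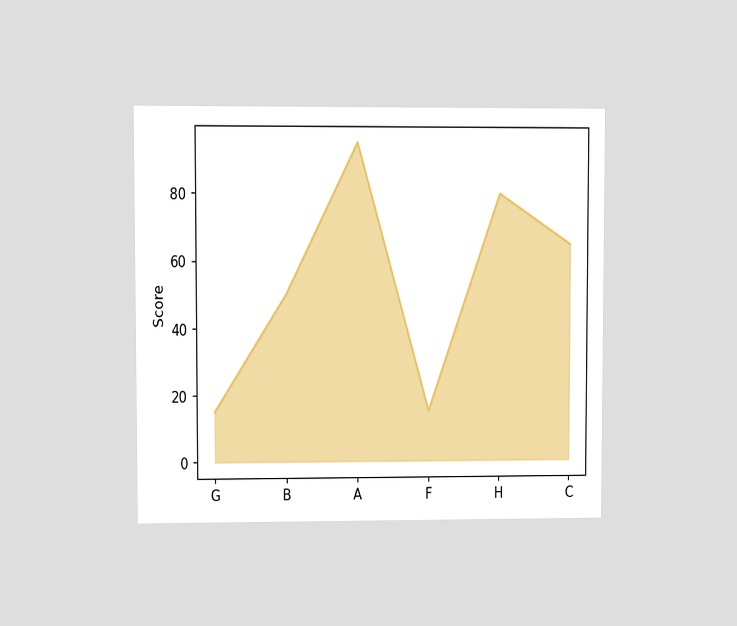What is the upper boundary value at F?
The chart is viewed at a slight angle. At F the upper boundary is at 15.

15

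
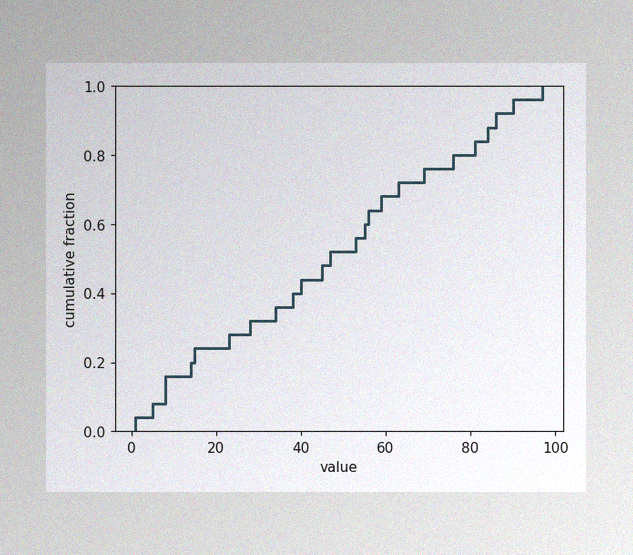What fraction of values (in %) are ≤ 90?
The image has some photo noise and uneven lighting. At x=90 the ECDF step is at 96%.

96%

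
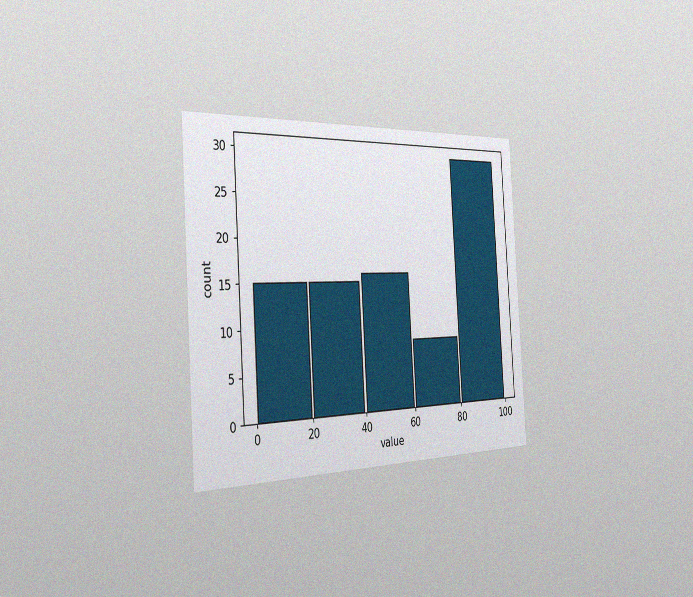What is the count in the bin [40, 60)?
16

The chart is tilted about 4° counter-clockwise and viewed slightly from the left, with some photo noise. The [40, 60) bin has height 16.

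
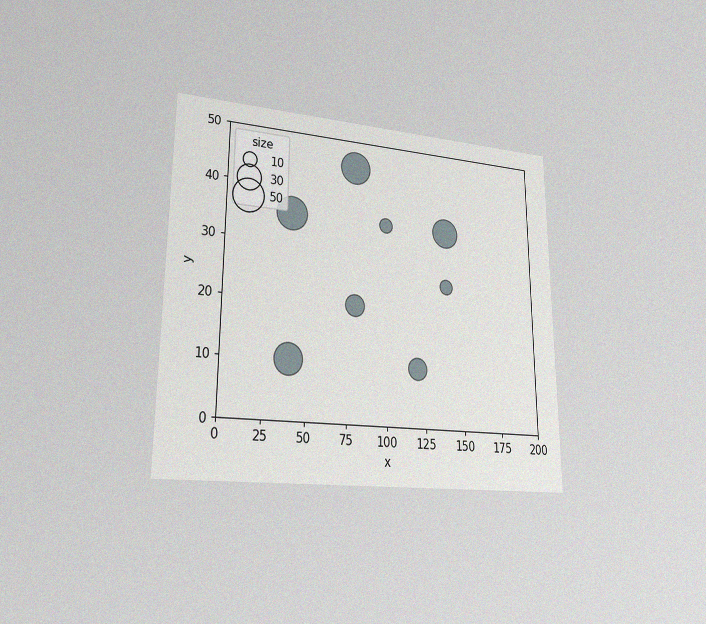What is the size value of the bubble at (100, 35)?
10

The chart is viewed at a slight angle, with some photo noise. Matching the bubble at (100, 35) against the size legend gives 10.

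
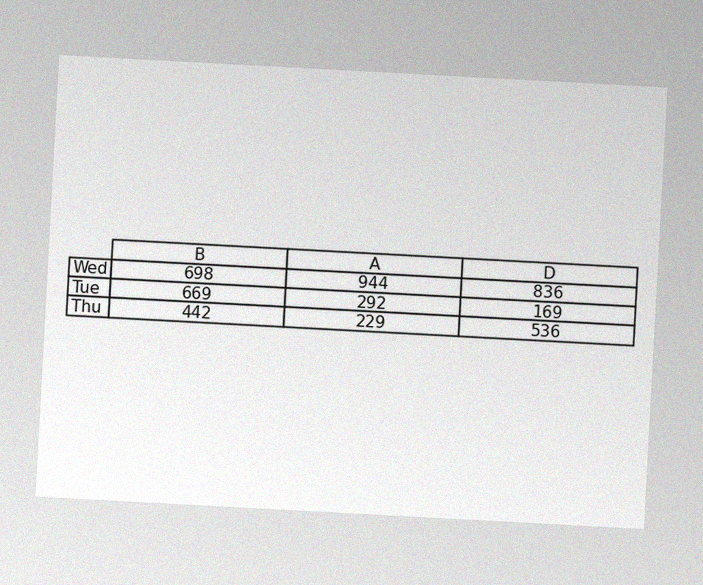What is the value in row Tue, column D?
169

The chart is tilted about 3° clockwise, with some photo noise. The (Tue, D) cell reads 169.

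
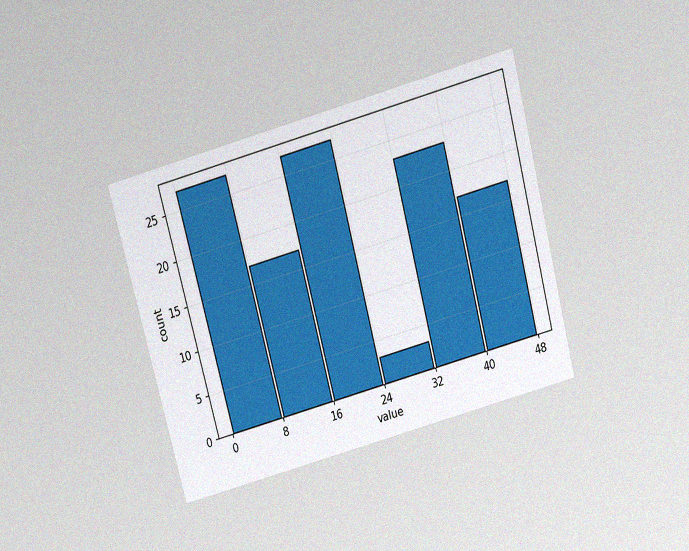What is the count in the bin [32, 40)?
23

The chart is tilted about 15° counter-clockwise and viewed slightly from above, with some photo noise. The [32, 40) bin has height 23.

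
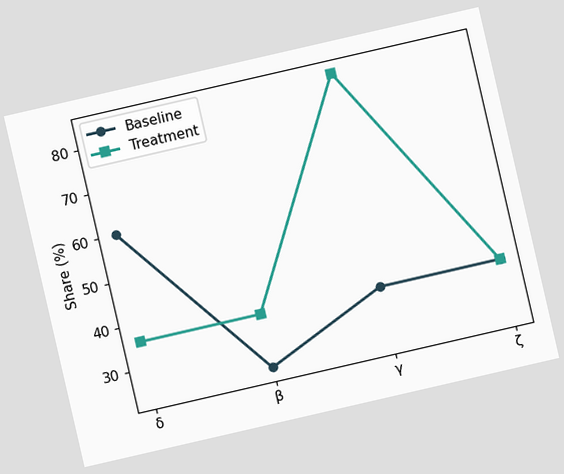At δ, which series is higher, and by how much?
Baseline, by 24%

The chart is tilted about 13° counter-clockwise. At δ, Baseline sits above the other line by 24%.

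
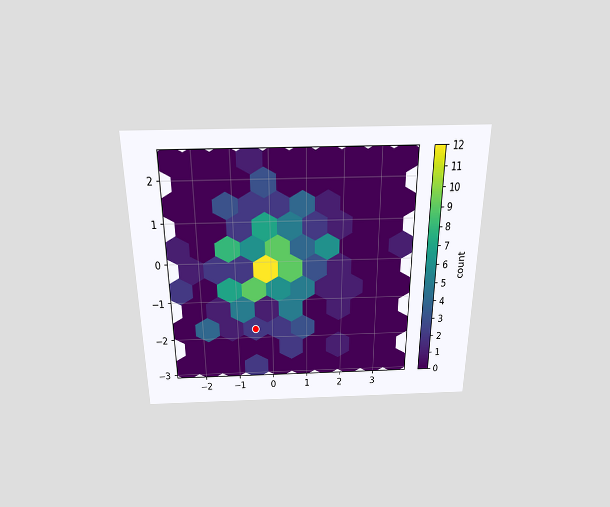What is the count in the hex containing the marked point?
2

The chart is viewed slightly from above. The marked hex reads 2 on the colorbar.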